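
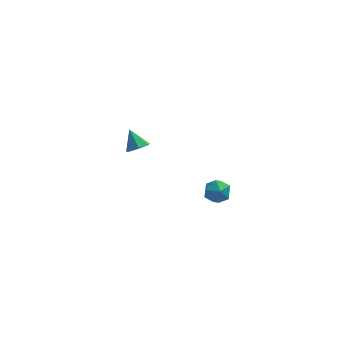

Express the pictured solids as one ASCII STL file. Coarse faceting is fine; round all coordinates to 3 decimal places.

solid 
facet normal 0.325 -0.598 -0.733
outer loop
vertex -2.438 3.39 -2.954
vertex -3.045 3.141 -3.02
vertex -2.778 3.661 -3.326
endloop
endfacet
facet normal 0.515 0.845 0.144
outer loop
vertex -2.438 3.39 -2.954
vertex -2.778 3.661 -3.326
vertex -3.435 3.859 -2.14
endloop
endfacet
facet normal 0.323 -0.598 -0.734
outer loop
vertex -2.778 3.661 -3.326
vertex -3.045 3.141 -3.02
vertex -3.32 3.541 -3.467
endloop
endfacet
facet normal -0.149 0.959 -0.243
outer loop
vertex -2.778 3.661 -3.326
vertex -3.32 3.541 -3.467
vertex -3.435 3.859 -2.14
endloop
endfacet
facet normal 0.325 -0.597 -0.734
outer loop
vertex -3.32 3.541 -3.467
vertex -3.045 3.141 -3.02
vertex -3.655 3.119 -3.272
endloop
endfacet
facet normal -0.810 0.550 -0.202
outer loop
vertex -3.32 3.541 -3.467
vertex -3.655 3.119 -3.272
vertex -3.435 3.859 -2.14
endloop
endfacet
facet normal 0.324 -0.599 -0.732
outer loop
vertex -3.655 3.119 -3.272
vertex -3.045 3.141 -3.02
vertex -3.531 2.714 -2.886
endloop
endfacet
facet normal -0.969 -0.072 0.236
outer loop
vertex -3.655 3.119 -3.272
vertex -3.531 2.714 -2.886
vertex -3.435 3.859 -2.14
endloop
endfacet
facet normal 0.324 -0.599 -0.732
outer loop
vertex -3.531 2.714 -2.886
vertex -3.045 3.141 -3.02
vertex -3.041 2.631 -2.601
endloop
endfacet
facet normal -0.506 -0.441 0.742
outer loop
vertex -3.531 2.714 -2.886
vertex -3.041 2.631 -2.601
vertex -3.435 3.859 -2.14
endloop
endfacet
facet normal 0.326 -0.599 -0.732
outer loop
vertex -3.041 2.631 -2.601
vertex -3.045 3.141 -3.02
vertex -2.555 2.932 -2.631
endloop
endfacet
facet normal 0.229 -0.277 0.933
outer loop
vertex -3.041 2.631 -2.601
vertex -2.555 2.932 -2.631
vertex -3.435 3.859 -2.14
endloop
endfacet
facet normal 0.325 -0.599 -0.732
outer loop
vertex -2.555 2.932 -2.631
vertex -3.045 3.141 -3.02
vertex -2.438 3.39 -2.954
endloop
endfacet
facet normal 0.684 0.296 0.667
outer loop
vertex -2.555 2.932 -2.631
vertex -2.438 3.39 -2.954
vertex -3.435 3.859 -2.14
endloop
endfacet
facet normal -0.984 0.165 0.069
outer loop
vertex -0.363 -3.742 -0.554
vertex -0.343 -3.924 0.17
vertex -0.239 -3.215 -0.039
endloop
endfacet
facet normal -0.691 0.582 -0.429
outer loop
vertex -0.363 -3.742 -0.554
vertex -0.239 -3.215 -0.039
vertex 0.154 -3.217 -0.674
endloop
endfacet
facet normal -0.376 0.161 -0.913
outer loop
vertex -0.363 -3.742 -0.554
vertex 0.154 -3.217 -0.674
vertex 0.293 -3.928 -0.857
endloop
endfacet
facet normal -0.475 -0.517 -0.712
outer loop
vertex -0.363 -3.742 -0.554
vertex 0.293 -3.928 -0.857
vertex -0.014 -4.364 -0.335
endloop
endfacet
facet normal -0.851 -0.515 -0.106
outer loop
vertex -0.363 -3.742 -0.554
vertex -0.014 -4.364 -0.335
vertex -0.343 -3.924 0.17
endloop
endfacet
facet normal -0.183 0.976 -0.116
outer loop
vertex 0.154 -3.217 -0.674
vertex -0.239 -3.215 -0.039
vertex 0.494 -3.076 -0.025
endloop
endfacet
facet normal -0.659 0.300 0.690
outer loop
vertex -0.239 -3.215 -0.039
vertex -0.343 -3.924 0.17
vertex 0.187 -3.512 0.497
endloop
endfacet
facet normal -0.444 -0.798 0.406
outer loop
vertex -0.343 -3.924 0.17
vertex -0.014 -4.364 -0.335
vertex 0.326 -4.223 0.314
endloop
endfacet
facet normal 0.163 -0.802 -0.574
outer loop
vertex -0.014 -4.364 -0.335
vertex 0.293 -3.928 -0.857
vertex 0.719 -4.225 -0.321
endloop
endfacet
facet normal 0.325 0.295 -0.899
outer loop
vertex 0.293 -3.928 -0.857
vertex 0.154 -3.217 -0.674
vertex 0.823 -3.516 -0.53
endloop
endfacet
facet normal 0.475 0.517 0.712
outer loop
vertex 0.843 -3.698 0.194
vertex 0.494 -3.076 -0.025
vertex 0.187 -3.512 0.497
endloop
endfacet
facet normal 0.376 -0.161 0.913
outer loop
vertex 0.843 -3.698 0.194
vertex 0.187 -3.512 0.497
vertex 0.326 -4.223 0.314
endloop
endfacet
facet normal 0.691 -0.582 0.429
outer loop
vertex 0.843 -3.698 0.194
vertex 0.326 -4.223 0.314
vertex 0.719 -4.225 -0.321
endloop
endfacet
facet normal 0.984 -0.165 -0.069
outer loop
vertex 0.843 -3.698 0.194
vertex 0.719 -4.225 -0.321
vertex 0.823 -3.516 -0.53
endloop
endfacet
facet normal 0.851 0.515 0.106
outer loop
vertex 0.843 -3.698 0.194
vertex 0.823 -3.516 -0.53
vertex 0.494 -3.076 -0.025
endloop
endfacet
facet normal -0.163 0.802 0.574
outer loop
vertex 0.187 -3.512 0.497
vertex 0.494 -3.076 -0.025
vertex -0.239 -3.215 -0.039
endloop
endfacet
facet normal -0.325 -0.295 0.899
outer loop
vertex 0.326 -4.223 0.314
vertex 0.187 -3.512 0.497
vertex -0.343 -3.924 0.17
endloop
endfacet
facet normal 0.183 -0.976 0.116
outer loop
vertex 0.719 -4.225 -0.321
vertex 0.326 -4.223 0.314
vertex -0.014 -4.364 -0.335
endloop
endfacet
facet normal 0.659 -0.300 -0.690
outer loop
vertex 0.823 -3.516 -0.53
vertex 0.719 -4.225 -0.321
vertex 0.293 -3.928 -0.857
endloop
endfacet
facet normal 0.444 0.798 -0.406
outer loop
vertex 0.494 -3.076 -0.025
vertex 0.823 -3.516 -0.53
vertex 0.154 -3.217 -0.674
endloop
endfacet

endsolid


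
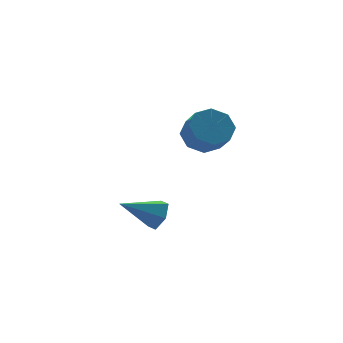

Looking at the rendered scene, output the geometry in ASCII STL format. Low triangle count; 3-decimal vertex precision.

solid 
facet normal 0.850 -0.216 -0.481
outer loop
vertex -0.557 -0.676 1.473
vertex -0.805 -0.471 0.943
vertex -0.497 -0.081 1.312
endloop
endfacet
facet normal 0.180 0.240 0.954
outer loop
vertex -0.557 -0.676 1.473
vertex -0.497 -0.081 1.312
vertex -1.995 -0.169 1.617
endloop
endfacet
facet normal 0.850 -0.216 -0.481
outer loop
vertex -0.497 -0.081 1.312
vertex -0.805 -0.471 0.943
vertex -0.745 0.124 0.782
endloop
endfacet
facet normal 0.017 0.935 0.354
outer loop
vertex -0.497 -0.081 1.312
vertex -0.745 0.124 0.782
vertex -1.995 -0.169 1.617
endloop
endfacet
facet normal 0.849 -0.216 -0.482
outer loop
vertex -0.745 0.124 0.782
vertex -0.805 -0.471 0.943
vertex -1.054 -0.267 0.413
endloop
endfacet
facet normal -0.467 0.773 -0.428
outer loop
vertex -0.745 0.124 0.782
vertex -1.054 -0.267 0.413
vertex -1.995 -0.169 1.617
endloop
endfacet
facet normal 0.849 -0.216 -0.482
outer loop
vertex -1.054 -0.267 0.413
vertex -0.805 -0.471 0.943
vertex -1.114 -0.862 0.574
endloop
endfacet
facet normal -0.788 -0.085 -0.609
outer loop
vertex -1.054 -0.267 0.413
vertex -1.114 -0.862 0.574
vertex -1.995 -0.169 1.617
endloop
endfacet
facet normal 0.849 -0.217 -0.481
outer loop
vertex -1.114 -0.862 0.574
vertex -0.805 -0.471 0.943
vertex -0.866 -1.067 1.104
endloop
endfacet
facet normal -0.625 -0.781 -0.009
outer loop
vertex -1.114 -0.862 0.574
vertex -0.866 -1.067 1.104
vertex -1.995 -0.169 1.617
endloop
endfacet
facet normal 0.849 -0.217 -0.481
outer loop
vertex -0.866 -1.067 1.104
vertex -0.805 -0.471 0.943
vertex -0.557 -0.676 1.473
endloop
endfacet
facet normal -0.141 -0.618 0.773
outer loop
vertex -0.866 -1.067 1.104
vertex -0.557 -0.676 1.473
vertex -1.995 -0.169 1.617
endloop
endfacet
facet normal 0.073 0.722 -0.688
outer loop
vertex 2.952 2.179 1.832
vertex 2.588 2.689 2.329
vertex 3.348 2.479 2.189
endloop
endfacet
facet normal 0.759 -0.488 -0.432
outer loop
vertex 2.952 2.179 1.832
vertex 3.348 2.479 2.189
vertex 2.875 1.42 2.554
endloop
endfacet
facet normal 0.759 -0.488 -0.431
outer loop
vertex 2.875 1.42 2.554
vertex 3.348 2.479 2.189
vertex 3.271 1.721 2.911
endloop
endfacet
facet normal -0.073 -0.721 0.689
outer loop
vertex 2.875 1.42 2.554
vertex 3.271 1.721 2.911
vertex 2.512 1.931 3.051
endloop
endfacet
facet normal 0.073 0.722 -0.688
outer loop
vertex 3.348 2.479 2.189
vertex 2.588 2.689 2.329
vertex 3.299 2.903 2.629
endloop
endfacet
facet normal 0.994 0.002 0.108
outer loop
vertex 3.348 2.479 2.189
vertex 3.299 2.903 2.629
vertex 3.271 1.721 2.911
endloop
endfacet
facet normal 0.994 0.002 0.108
outer loop
vertex 3.271 1.721 2.911
vertex 3.299 2.903 2.629
vertex 3.222 2.144 3.351
endloop
endfacet
facet normal -0.073 -0.723 0.687
outer loop
vertex 3.271 1.721 2.911
vertex 3.222 2.144 3.351
vertex 2.512 1.931 3.051
endloop
endfacet
facet normal 0.073 0.722 -0.688
outer loop
vertex 3.299 2.903 2.629
vertex 2.588 2.689 2.329
vertex 2.834 3.201 2.893
endloop
endfacet
facet normal 0.646 0.491 0.585
outer loop
vertex 3.299 2.903 2.629
vertex 2.834 3.201 2.893
vertex 3.222 2.144 3.351
endloop
endfacet
facet normal 0.647 0.490 0.584
outer loop
vertex 3.222 2.144 3.351
vertex 2.834 3.201 2.893
vertex 2.757 2.443 3.615
endloop
endfacet
facet normal -0.074 -0.722 0.688
outer loop
vertex 3.222 2.144 3.351
vertex 2.757 2.443 3.615
vertex 2.512 1.931 3.051
endloop
endfacet
facet normal 0.074 0.722 -0.688
outer loop
vertex 2.834 3.201 2.893
vertex 2.588 2.689 2.329
vertex 2.225 3.2 2.826
endloop
endfacet
facet normal -0.080 0.692 0.718
outer loop
vertex 2.834 3.201 2.893
vertex 2.225 3.2 2.826
vertex 2.757 2.443 3.615
endloop
endfacet
facet normal -0.081 0.691 0.718
outer loop
vertex 2.757 2.443 3.615
vertex 2.225 3.2 2.826
vertex 2.148 2.441 3.548
endloop
endfacet
facet normal -0.073 -0.722 0.688
outer loop
vertex 2.757 2.443 3.615
vertex 2.148 2.441 3.548
vertex 2.512 1.931 3.051
endloop
endfacet
facet normal 0.073 0.721 -0.689
outer loop
vertex 2.225 3.2 2.826
vertex 2.588 2.689 2.329
vertex 1.829 2.899 2.469
endloop
endfacet
facet normal -0.759 0.487 0.431
outer loop
vertex 2.225 3.2 2.826
vertex 1.829 2.899 2.469
vertex 2.148 2.441 3.548
endloop
endfacet
facet normal -0.759 0.488 0.431
outer loop
vertex 2.148 2.441 3.548
vertex 1.829 2.899 2.469
vertex 1.752 2.141 3.191
endloop
endfacet
facet normal -0.073 -0.722 0.688
outer loop
vertex 2.148 2.441 3.548
vertex 1.752 2.141 3.191
vertex 2.512 1.931 3.051
endloop
endfacet
facet normal 0.073 0.723 -0.687
outer loop
vertex 1.829 2.899 2.469
vertex 2.588 2.689 2.329
vertex 1.878 2.476 2.029
endloop
endfacet
facet normal -0.994 -0.002 -0.108
outer loop
vertex 1.829 2.899 2.469
vertex 1.878 2.476 2.029
vertex 1.752 2.141 3.191
endloop
endfacet
facet normal -0.994 -0.002 -0.108
outer loop
vertex 1.752 2.141 3.191
vertex 1.878 2.476 2.029
vertex 1.801 1.717 2.751
endloop
endfacet
facet normal -0.073 -0.722 0.688
outer loop
vertex 1.752 2.141 3.191
vertex 1.801 1.717 2.751
vertex 2.512 1.931 3.051
endloop
endfacet
facet normal 0.074 0.722 -0.688
outer loop
vertex 1.878 2.476 2.029
vertex 2.588 2.689 2.329
vertex 2.343 2.177 1.765
endloop
endfacet
facet normal -0.647 -0.490 -0.584
outer loop
vertex 1.878 2.476 2.029
vertex 2.343 2.177 1.765
vertex 1.801 1.717 2.751
endloop
endfacet
facet normal -0.646 -0.491 -0.584
outer loop
vertex 1.801 1.717 2.751
vertex 2.343 2.177 1.765
vertex 2.266 1.419 2.487
endloop
endfacet
facet normal -0.073 -0.722 0.688
outer loop
vertex 1.801 1.717 2.751
vertex 2.266 1.419 2.487
vertex 2.512 1.931 3.051
endloop
endfacet
facet normal 0.073 0.722 -0.688
outer loop
vertex 2.343 2.177 1.765
vertex 2.588 2.689 2.329
vertex 2.952 2.179 1.832
endloop
endfacet
facet normal 0.081 -0.692 -0.718
outer loop
vertex 2.343 2.177 1.765
vertex 2.952 2.179 1.832
vertex 2.266 1.419 2.487
endloop
endfacet
facet normal 0.080 -0.691 -0.718
outer loop
vertex 2.266 1.419 2.487
vertex 2.952 2.179 1.832
vertex 2.875 1.42 2.554
endloop
endfacet
facet normal -0.074 -0.722 0.688
outer loop
vertex 2.266 1.419 2.487
vertex 2.875 1.42 2.554
vertex 2.512 1.931 3.051
endloop
endfacet

endsolid


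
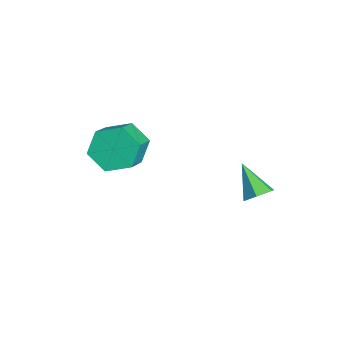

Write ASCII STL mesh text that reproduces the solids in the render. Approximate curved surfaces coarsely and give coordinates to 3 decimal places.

solid 
facet normal 0.706 0.254 -0.662
outer loop
vertex 4.218 4.015 0.445
vertex 3.977 3.64 0.044
vertex 3.794 4.211 0.068
endloop
endfacet
facet normal -0.192 0.766 0.614
outer loop
vertex 4.218 4.015 0.445
vertex 3.794 4.211 0.068
vertex 2.983 3.28 0.976
endloop
endfacet
facet normal 0.705 0.254 -0.662
outer loop
vertex 3.794 4.211 0.068
vertex 3.977 3.64 0.044
vertex 3.553 3.835 -0.333
endloop
endfacet
facet normal -0.793 0.603 -0.089
outer loop
vertex 3.794 4.211 0.068
vertex 3.553 3.835 -0.333
vertex 2.983 3.28 0.976
endloop
endfacet
facet normal 0.705 0.255 -0.661
outer loop
vertex 3.553 3.835 -0.333
vertex 3.977 3.64 0.044
vertex 3.736 3.265 -0.358
endloop
endfacet
facet normal -0.844 -0.250 -0.474
outer loop
vertex 3.553 3.835 -0.333
vertex 3.736 3.265 -0.358
vertex 2.983 3.28 0.976
endloop
endfacet
facet normal 0.706 0.255 -0.661
outer loop
vertex 3.736 3.265 -0.358
vertex 3.977 3.64 0.044
vertex 4.16 3.069 0.019
endloop
endfacet
facet normal -0.296 -0.942 -0.157
outer loop
vertex 3.736 3.265 -0.358
vertex 4.16 3.069 0.019
vertex 2.983 3.28 0.976
endloop
endfacet
facet normal 0.705 0.255 -0.662
outer loop
vertex 4.16 3.069 0.019
vertex 3.977 3.64 0.044
vertex 4.401 3.444 0.42
endloop
endfacet
facet normal 0.305 -0.780 0.547
outer loop
vertex 4.16 3.069 0.019
vertex 4.401 3.444 0.42
vertex 2.983 3.28 0.976
endloop
endfacet
facet normal 0.705 0.255 -0.662
outer loop
vertex 4.401 3.444 0.42
vertex 3.977 3.64 0.044
vertex 4.218 4.015 0.445
endloop
endfacet
facet normal 0.357 0.074 0.931
outer loop
vertex 4.401 3.444 0.42
vertex 4.218 4.015 0.445
vertex 2.983 3.28 0.976
endloop
endfacet
facet normal -0.756 0.371 -0.540
outer loop
vertex -0.279 -0.515 -1.33
vertex -0.67 -0.13 -0.518
vertex -0.034 0.391 -1.05
endloop
endfacet
facet normal 0.606 0.081 -0.791
outer loop
vertex -0.279 -0.515 -1.33
vertex -0.034 0.391 -1.05
vertex 0.861 -1.076 -0.514
endloop
endfacet
facet normal 0.606 0.080 -0.792
outer loop
vertex 0.861 -1.076 -0.514
vertex -0.034 0.391 -1.05
vertex 1.107 -0.169 -0.234
endloop
endfacet
facet normal 0.755 -0.372 0.540
outer loop
vertex 0.861 -1.076 -0.514
vertex 1.107 -0.169 -0.234
vertex 0.47 -0.69 0.298
endloop
endfacet
facet normal -0.756 0.371 -0.540
outer loop
vertex -0.034 0.391 -1.05
vertex -0.67 -0.13 -0.518
vertex -0.425 0.777 -0.238
endloop
endfacet
facet normal 0.520 0.841 -0.150
outer loop
vertex -0.034 0.391 -1.05
vertex -0.425 0.777 -0.238
vertex 1.107 -0.169 -0.234
endloop
endfacet
facet normal 0.520 0.841 -0.149
outer loop
vertex 1.107 -0.169 -0.234
vertex -0.425 0.777 -0.238
vertex 0.716 0.216 0.577
endloop
endfacet
facet normal 0.755 -0.371 0.540
outer loop
vertex 1.107 -0.169 -0.234
vertex 0.716 0.216 0.577
vertex 0.47 -0.69 0.298
endloop
endfacet
facet normal -0.756 0.371 -0.540
outer loop
vertex -0.425 0.777 -0.238
vertex -0.67 -0.13 -0.518
vertex -1.061 0.256 0.294
endloop
endfacet
facet normal -0.085 0.761 0.643
outer loop
vertex -0.425 0.777 -0.238
vertex -1.061 0.256 0.294
vertex 0.716 0.216 0.577
endloop
endfacet
facet normal -0.085 0.761 0.643
outer loop
vertex 0.716 0.216 0.577
vertex -1.061 0.256 0.294
vertex 0.079 -0.305 1.11
endloop
endfacet
facet normal 0.755 -0.371 0.540
outer loop
vertex 0.716 0.216 0.577
vertex 0.079 -0.305 1.11
vertex 0.47 -0.69 0.298
endloop
endfacet
facet normal -0.755 0.372 -0.540
outer loop
vertex -1.061 0.256 0.294
vertex -0.67 -0.13 -0.518
vertex -1.307 -0.651 0.014
endloop
endfacet
facet normal -0.606 -0.080 0.791
outer loop
vertex -1.061 0.256 0.294
vertex -1.307 -0.651 0.014
vertex 0.079 -0.305 1.11
endloop
endfacet
facet normal -0.606 -0.081 0.792
outer loop
vertex 0.079 -0.305 1.11
vertex -1.307 -0.651 0.014
vertex -0.166 -1.211 0.83
endloop
endfacet
facet normal 0.756 -0.371 0.540
outer loop
vertex 0.079 -0.305 1.11
vertex -0.166 -1.211 0.83
vertex 0.47 -0.69 0.298
endloop
endfacet
facet normal -0.755 0.371 -0.540
outer loop
vertex -1.307 -0.651 0.014
vertex -0.67 -0.13 -0.518
vertex -0.916 -1.036 -0.797
endloop
endfacet
facet normal -0.519 -0.841 0.149
outer loop
vertex -1.307 -0.651 0.014
vertex -0.916 -1.036 -0.797
vertex -0.166 -1.211 0.83
endloop
endfacet
facet normal -0.520 -0.841 0.149
outer loop
vertex -0.166 -1.211 0.83
vertex -0.916 -1.036 -0.797
vertex 0.225 -1.597 0.018
endloop
endfacet
facet normal 0.756 -0.371 0.540
outer loop
vertex -0.166 -1.211 0.83
vertex 0.225 -1.597 0.018
vertex 0.47 -0.69 0.298
endloop
endfacet
facet normal -0.755 0.371 -0.540
outer loop
vertex -0.916 -1.036 -0.797
vertex -0.67 -0.13 -0.518
vertex -0.279 -0.515 -1.33
endloop
endfacet
facet normal 0.085 -0.761 -0.643
outer loop
vertex -0.916 -1.036 -0.797
vertex -0.279 -0.515 -1.33
vertex 0.225 -1.597 0.018
endloop
endfacet
facet normal 0.086 -0.761 -0.643
outer loop
vertex 0.225 -1.597 0.018
vertex -0.279 -0.515 -1.33
vertex 0.861 -1.076 -0.514
endloop
endfacet
facet normal 0.756 -0.371 0.540
outer loop
vertex 0.225 -1.597 0.018
vertex 0.861 -1.076 -0.514
vertex 0.47 -0.69 0.298
endloop
endfacet

endsolid


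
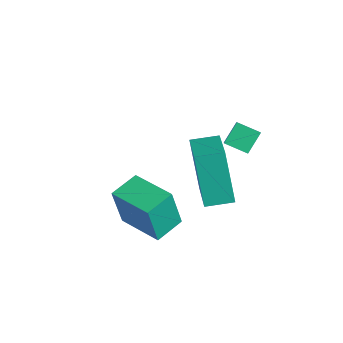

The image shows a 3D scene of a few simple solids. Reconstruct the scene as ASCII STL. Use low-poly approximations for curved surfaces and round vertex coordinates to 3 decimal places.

solid 
facet normal -0.885 0.318 -0.340
outer loop
vertex -5.158 0.652 1.052
vertex -4.858 1.628 1.183
vertex -4.386 0.679 -0.933
endloop
endfacet
facet normal -0.292 -0.948 -0.127
outer loop
vertex -2.642 0.052 -0.263
vertex -5.158 0.652 1.052
vertex -4.386 0.679 -0.933
endloop
endfacet
facet normal -0.885 0.319 -0.340
outer loop
vertex -4.386 0.679 -0.933
vertex -4.858 1.628 1.183
vertex -4.085 1.655 -0.802
endloop
endfacet
facet normal 0.363 0.013 -0.932
outer loop
vertex -4.085 1.655 -0.802
vertex -2.642 0.052 -0.263
vertex -4.386 0.679 -0.933
endloop
endfacet
facet normal -0.363 -0.014 0.932
outer loop
vertex -5.158 0.652 1.052
vertex -3.114 1.001 1.853
vertex -4.858 1.628 1.183
endloop
endfacet
facet normal -0.292 -0.948 -0.127
outer loop
vertex -3.415 0.025 1.722
vertex -5.158 0.652 1.052
vertex -2.642 0.052 -0.263
endloop
endfacet
facet normal -0.363 -0.013 0.932
outer loop
vertex -3.415 0.025 1.722
vertex -3.114 1.001 1.853
vertex -5.158 0.652 1.052
endloop
endfacet
facet normal 0.292 0.948 0.127
outer loop
vertex -4.858 1.628 1.183
vertex -3.114 1.001 1.853
vertex -4.085 1.655 -0.802
endloop
endfacet
facet normal 0.363 0.013 -0.932
outer loop
vertex -2.342 1.028 -0.132
vertex -2.642 0.052 -0.263
vertex -4.085 1.655 -0.802
endloop
endfacet
facet normal 0.292 0.948 0.127
outer loop
vertex -4.085 1.655 -0.802
vertex -3.114 1.001 1.853
vertex -2.342 1.028 -0.132
endloop
endfacet
facet normal 0.885 -0.318 0.340
outer loop
vertex -2.342 1.028 -0.132
vertex -3.415 0.025 1.722
vertex -2.642 0.052 -0.263
endloop
endfacet
facet normal 0.885 -0.319 0.340
outer loop
vertex -3.114 1.001 1.853
vertex -3.415 0.025 1.722
vertex -2.342 1.028 -0.132
endloop
endfacet
facet normal -0.933 -0.359 -0.037
outer loop
vertex -2.608 -3.21 1.649
vertex -3.001 -2.214 1.904
vertex -2.689 -2.834 0.055
endloop
endfacet
facet normal 0.357 -0.905 -0.232
outer loop
vertex -1.159 -2.246 0.116
vertex -2.608 -3.21 1.649
vertex -2.689 -2.834 0.055
endloop
endfacet
facet normal -0.933 -0.359 -0.037
outer loop
vertex -2.689 -2.834 0.055
vertex -3.001 -2.214 1.904
vertex -3.082 -1.838 0.31
endloop
endfacet
facet normal -0.049 0.229 -0.972
outer loop
vertex -3.082 -1.838 0.31
vertex -1.159 -2.246 0.116
vertex -2.689 -2.834 0.055
endloop
endfacet
facet normal 0.049 -0.229 0.972
outer loop
vertex -2.608 -3.21 1.649
vertex -1.471 -1.626 1.965
vertex -3.001 -2.214 1.904
endloop
endfacet
facet normal 0.357 -0.905 -0.232
outer loop
vertex -1.078 -2.622 1.71
vertex -2.608 -3.21 1.649
vertex -1.159 -2.246 0.116
endloop
endfacet
facet normal 0.049 -0.229 0.972
outer loop
vertex -1.078 -2.622 1.71
vertex -1.471 -1.626 1.965
vertex -2.608 -3.21 1.649
endloop
endfacet
facet normal -0.357 0.905 0.232
outer loop
vertex -3.001 -2.214 1.904
vertex -1.471 -1.626 1.965
vertex -3.082 -1.838 0.31
endloop
endfacet
facet normal -0.049 0.229 -0.972
outer loop
vertex -1.552 -1.25 0.371
vertex -1.159 -2.246 0.116
vertex -3.082 -1.838 0.31
endloop
endfacet
facet normal -0.357 0.905 0.232
outer loop
vertex -3.082 -1.838 0.31
vertex -1.471 -1.626 1.965
vertex -1.552 -1.25 0.371
endloop
endfacet
facet normal 0.933 0.359 0.037
outer loop
vertex -1.552 -1.25 0.371
vertex -1.078 -2.622 1.71
vertex -1.159 -2.246 0.116
endloop
endfacet
facet normal 0.933 0.359 0.037
outer loop
vertex -1.471 -1.626 1.965
vertex -1.078 -2.622 1.71
vertex -1.552 -1.25 0.371
endloop
endfacet
facet normal -0.636 -0.687 0.350
outer loop
vertex -1.482 0.166 3.867
vertex -1.764 0.742 4.485
vertex -2.151 0.481 3.27
endloop
endfacet
facet normal 0.315 -0.647 -0.694
outer loop
vertex -1.616 1.058 2.975
vertex -1.482 0.166 3.867
vertex -2.151 0.481 3.27
endloop
endfacet
facet normal -0.636 -0.687 0.350
outer loop
vertex -2.151 0.481 3.27
vertex -1.764 0.742 4.485
vertex -2.432 1.056 3.888
endloop
endfacet
facet normal -0.704 0.331 -0.628
outer loop
vertex -2.432 1.056 3.888
vertex -1.616 1.058 2.975
vertex -2.151 0.481 3.27
endloop
endfacet
facet normal 0.703 -0.331 0.629
outer loop
vertex -1.482 0.166 3.867
vertex -1.229 1.319 4.19
vertex -1.764 0.742 4.485
endloop
endfacet
facet normal 0.316 -0.647 -0.694
outer loop
vertex -0.948 0.744 3.572
vertex -1.482 0.166 3.867
vertex -1.616 1.058 2.975
endloop
endfacet
facet normal 0.705 -0.331 0.628
outer loop
vertex -0.948 0.744 3.572
vertex -1.229 1.319 4.19
vertex -1.482 0.166 3.867
endloop
endfacet
facet normal -0.316 0.647 0.694
outer loop
vertex -1.764 0.742 4.485
vertex -1.229 1.319 4.19
vertex -2.432 1.056 3.888
endloop
endfacet
facet normal -0.704 0.330 -0.629
outer loop
vertex -1.898 1.634 3.593
vertex -1.616 1.058 2.975
vertex -2.432 1.056 3.888
endloop
endfacet
facet normal -0.316 0.646 0.695
outer loop
vertex -2.432 1.056 3.888
vertex -1.229 1.319 4.19
vertex -1.898 1.634 3.593
endloop
endfacet
facet normal 0.636 0.687 -0.350
outer loop
vertex -1.898 1.634 3.593
vertex -0.948 0.744 3.572
vertex -1.616 1.058 2.975
endloop
endfacet
facet normal 0.636 0.687 -0.350
outer loop
vertex -1.229 1.319 4.19
vertex -0.948 0.744 3.572
vertex -1.898 1.634 3.593
endloop
endfacet

endsolid


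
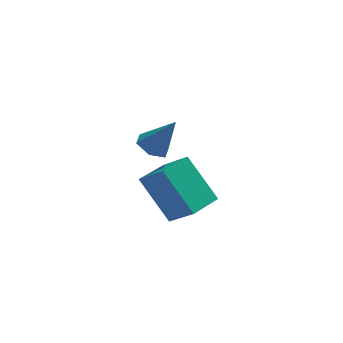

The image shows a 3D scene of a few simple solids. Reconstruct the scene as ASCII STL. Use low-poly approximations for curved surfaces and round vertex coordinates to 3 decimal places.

solid 
facet normal -0.521 0.098 -0.848
outer loop
vertex 2.132 2.042 -0.809
vertex 1.621 1.81 -0.522
vertex 1.73 2.431 -0.517
endloop
endfacet
facet normal 0.718 0.694 0.064
outer loop
vertex 2.132 2.042 -0.809
vertex 1.73 2.431 -0.517
vertex 2.359 1.67 0.682
endloop
endfacet
facet normal -0.520 0.098 -0.849
outer loop
vertex 1.73 2.431 -0.517
vertex 1.621 1.81 -0.522
vertex 1.219 2.199 -0.231
endloop
endfacet
facet normal -0.063 0.827 0.558
outer loop
vertex 1.73 2.431 -0.517
vertex 1.219 2.199 -0.231
vertex 2.359 1.67 0.682
endloop
endfacet
facet normal -0.520 0.098 -0.849
outer loop
vertex 1.219 2.199 -0.231
vertex 1.621 1.81 -0.522
vertex 1.11 1.578 -0.236
endloop
endfacet
facet normal -0.594 0.098 0.798
outer loop
vertex 1.219 2.199 -0.231
vertex 1.11 1.578 -0.236
vertex 2.359 1.67 0.682
endloop
endfacet
facet normal -0.520 0.099 -0.848
outer loop
vertex 1.11 1.578 -0.236
vertex 1.621 1.81 -0.522
vertex 1.511 1.19 -0.527
endloop
endfacet
facet normal -0.344 -0.765 0.545
outer loop
vertex 1.11 1.578 -0.236
vertex 1.511 1.19 -0.527
vertex 2.359 1.67 0.682
endloop
endfacet
facet normal -0.521 0.099 -0.848
outer loop
vertex 1.511 1.19 -0.527
vertex 1.621 1.81 -0.522
vertex 2.022 1.422 -0.814
endloop
endfacet
facet normal 0.436 -0.898 0.051
outer loop
vertex 1.511 1.19 -0.527
vertex 2.022 1.422 -0.814
vertex 2.359 1.67 0.682
endloop
endfacet
facet normal -0.521 0.099 -0.848
outer loop
vertex 2.022 1.422 -0.814
vertex 1.621 1.81 -0.522
vertex 2.132 2.042 -0.809
endloop
endfacet
facet normal 0.967 -0.170 -0.190
outer loop
vertex 2.022 1.422 -0.814
vertex 2.132 2.042 -0.809
vertex 2.359 1.67 0.682
endloop
endfacet
facet normal -0.495 0.399 0.772
outer loop
vertex 1.907 -2.003 0.879
vertex 2.664 -1.084 0.889
vertex 1.196 -1.409 0.116
endloop
endfacet
facet normal -0.636 -0.772 -0.008
outer loop
vertex 2.096 -2.136 -1.289
vertex 1.907 -2.003 0.879
vertex 1.196 -1.409 0.116
endloop
endfacet
facet normal -0.495 0.400 0.772
outer loop
vertex 1.196 -1.409 0.116
vertex 2.664 -1.084 0.889
vertex 1.953 -0.491 0.126
endloop
endfacet
facet normal -0.592 0.495 -0.636
outer loop
vertex 1.953 -0.491 0.126
vertex 2.096 -2.136 -1.289
vertex 1.196 -1.409 0.116
endloop
endfacet
facet normal 0.592 -0.495 0.636
outer loop
vertex 1.907 -2.003 0.879
vertex 3.564 -1.811 -0.516
vertex 2.664 -1.084 0.889
endloop
endfacet
facet normal -0.635 -0.772 -0.008
outer loop
vertex 2.807 -2.729 -0.526
vertex 1.907 -2.003 0.879
vertex 2.096 -2.136 -1.289
endloop
endfacet
facet normal 0.592 -0.495 0.635
outer loop
vertex 2.807 -2.729 -0.526
vertex 3.564 -1.811 -0.516
vertex 1.907 -2.003 0.879
endloop
endfacet
facet normal 0.636 0.772 0.008
outer loop
vertex 2.664 -1.084 0.889
vertex 3.564 -1.811 -0.516
vertex 1.953 -0.491 0.126
endloop
endfacet
facet normal -0.593 0.495 -0.635
outer loop
vertex 2.853 -1.217 -1.279
vertex 2.096 -2.136 -1.289
vertex 1.953 -0.491 0.126
endloop
endfacet
facet normal 0.636 0.772 0.008
outer loop
vertex 1.953 -0.491 0.126
vertex 3.564 -1.811 -0.516
vertex 2.853 -1.217 -1.279
endloop
endfacet
facet normal 0.495 -0.399 -0.772
outer loop
vertex 2.853 -1.217 -1.279
vertex 2.807 -2.729 -0.526
vertex 2.096 -2.136 -1.289
endloop
endfacet
facet normal 0.495 -0.399 -0.772
outer loop
vertex 3.564 -1.811 -0.516
vertex 2.807 -2.729 -0.526
vertex 2.853 -1.217 -1.279
endloop
endfacet

endsolid


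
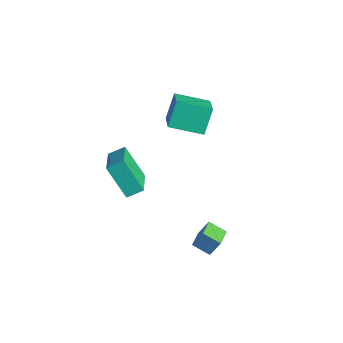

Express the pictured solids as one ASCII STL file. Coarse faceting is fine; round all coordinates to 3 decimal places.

solid 
facet normal -0.541 -0.796 0.270
outer loop
vertex -0.975 2.925 4.88
vertex -2.046 3.434 4.234
vertex -0.604 2.296 3.769
endloop
endfacet
facet normal 0.793 -0.377 0.478
outer loop
vertex 0.246 3.546 3.346
vertex -0.975 2.925 4.88
vertex -0.604 2.296 3.769
endloop
endfacet
facet normal -0.542 -0.796 0.270
outer loop
vertex -0.604 2.296 3.769
vertex -2.046 3.434 4.234
vertex -1.674 2.805 3.123
endloop
endfacet
facet normal 0.280 -0.473 -0.836
outer loop
vertex -1.674 2.805 3.123
vertex 0.246 3.546 3.346
vertex -0.604 2.296 3.769
endloop
endfacet
facet normal -0.279 0.473 0.836
outer loop
vertex -0.975 2.925 4.88
vertex -1.196 4.684 3.811
vertex -2.046 3.434 4.234
endloop
endfacet
facet normal 0.793 -0.377 0.479
outer loop
vertex -0.126 4.175 4.457
vertex -0.975 2.925 4.88
vertex 0.246 3.546 3.346
endloop
endfacet
facet normal -0.280 0.473 0.836
outer loop
vertex -0.126 4.175 4.457
vertex -1.196 4.684 3.811
vertex -0.975 2.925 4.88
endloop
endfacet
facet normal -0.793 0.377 -0.479
outer loop
vertex -2.046 3.434 4.234
vertex -1.196 4.684 3.811
vertex -1.674 2.805 3.123
endloop
endfacet
facet normal 0.279 -0.473 -0.836
outer loop
vertex -0.825 4.055 2.7
vertex 0.246 3.546 3.346
vertex -1.674 2.805 3.123
endloop
endfacet
facet normal -0.793 0.377 -0.478
outer loop
vertex -1.674 2.805 3.123
vertex -1.196 4.684 3.811
vertex -0.825 4.055 2.7
endloop
endfacet
facet normal 0.541 0.796 -0.270
outer loop
vertex -0.825 4.055 2.7
vertex -0.126 4.175 4.457
vertex 0.246 3.546 3.346
endloop
endfacet
facet normal 0.542 0.796 -0.270
outer loop
vertex -1.196 4.684 3.811
vertex -0.126 4.175 4.457
vertex -0.825 4.055 2.7
endloop
endfacet
facet normal -0.538 -0.237 0.809
outer loop
vertex -1.722 0.774 1.076
vertex -3.061 1.568 0.418
vertex -1.961 0.068 0.71
endloop
endfacet
facet normal 0.792 -0.470 0.389
outer loop
vertex -0.999 0.492 -0.738
vertex -1.722 0.774 1.076
vertex -1.961 0.068 0.71
endloop
endfacet
facet normal -0.537 -0.237 0.809
outer loop
vertex -1.961 0.068 0.71
vertex -3.061 1.568 0.418
vertex -3.3 0.862 0.053
endloop
endfacet
facet normal -0.288 -0.850 -0.440
outer loop
vertex -3.3 0.862 0.053
vertex -0.999 0.492 -0.738
vertex -1.961 0.068 0.71
endloop
endfacet
facet normal 0.288 0.850 0.440
outer loop
vertex -1.722 0.774 1.076
vertex -2.099 1.992 -1.03
vertex -3.061 1.568 0.418
endloop
endfacet
facet normal 0.793 -0.469 0.389
outer loop
vertex -0.76 1.198 -0.373
vertex -1.722 0.774 1.076
vertex -0.999 0.492 -0.738
endloop
endfacet
facet normal 0.288 0.850 0.440
outer loop
vertex -0.76 1.198 -0.373
vertex -2.099 1.992 -1.03
vertex -1.722 0.774 1.076
endloop
endfacet
facet normal -0.793 0.469 -0.389
outer loop
vertex -3.061 1.568 0.418
vertex -2.099 1.992 -1.03
vertex -3.3 0.862 0.053
endloop
endfacet
facet normal -0.288 -0.850 -0.440
outer loop
vertex -2.338 1.286 -1.396
vertex -0.999 0.492 -0.738
vertex -3.3 0.862 0.053
endloop
endfacet
facet normal -0.793 0.470 -0.389
outer loop
vertex -3.3 0.862 0.053
vertex -2.099 1.992 -1.03
vertex -2.338 1.286 -1.396
endloop
endfacet
facet normal 0.538 0.236 -0.809
outer loop
vertex -2.338 1.286 -1.396
vertex -0.76 1.198 -0.373
vertex -0.999 0.492 -0.738
endloop
endfacet
facet normal 0.538 0.237 -0.809
outer loop
vertex -2.099 1.992 -1.03
vertex -0.76 1.198 -0.373
vertex -2.338 1.286 -1.396
endloop
endfacet
facet normal -0.669 0.727 -0.157
outer loop
vertex 1.947 2.803 -0.917
vertex 2.57 3.293 -1.302
vertex 1.729 2.421 -1.759
endloop
endfacet
facet normal -0.708 -0.556 0.436
outer loop
vertex 2.33 1.767 -1.618
vertex 1.947 2.803 -0.917
vertex 1.729 2.421 -1.759
endloop
endfacet
facet normal -0.669 0.727 -0.156
outer loop
vertex 1.729 2.421 -1.759
vertex 2.57 3.293 -1.302
vertex 2.351 2.911 -2.143
endloop
endfacet
facet normal -0.230 -0.402 -0.886
outer loop
vertex 2.351 2.911 -2.143
vertex 2.33 1.767 -1.618
vertex 1.729 2.421 -1.759
endloop
endfacet
facet normal 0.231 0.403 0.886
outer loop
vertex 1.947 2.803 -0.917
vertex 3.171 2.639 -1.161
vertex 2.57 3.293 -1.302
endloop
endfacet
facet normal -0.706 -0.557 0.437
outer loop
vertex 2.549 2.149 -0.777
vertex 1.947 2.803 -0.917
vertex 2.33 1.767 -1.618
endloop
endfacet
facet normal 0.231 0.402 0.886
outer loop
vertex 2.549 2.149 -0.777
vertex 3.171 2.639 -1.161
vertex 1.947 2.803 -0.917
endloop
endfacet
facet normal 0.707 0.556 -0.437
outer loop
vertex 2.57 3.293 -1.302
vertex 3.171 2.639 -1.161
vertex 2.351 2.911 -2.143
endloop
endfacet
facet normal -0.231 -0.402 -0.886
outer loop
vertex 2.953 2.257 -2.003
vertex 2.33 1.767 -1.618
vertex 2.351 2.911 -2.143
endloop
endfacet
facet normal 0.707 0.557 -0.436
outer loop
vertex 2.351 2.911 -2.143
vertex 3.171 2.639 -1.161
vertex 2.953 2.257 -2.003
endloop
endfacet
facet normal 0.668 -0.727 0.156
outer loop
vertex 2.953 2.257 -2.003
vertex 2.549 2.149 -0.777
vertex 2.33 1.767 -1.618
endloop
endfacet
facet normal 0.669 -0.727 0.156
outer loop
vertex 3.171 2.639 -1.161
vertex 2.549 2.149 -0.777
vertex 2.953 2.257 -2.003
endloop
endfacet

endsolid


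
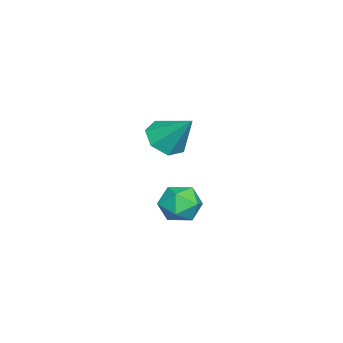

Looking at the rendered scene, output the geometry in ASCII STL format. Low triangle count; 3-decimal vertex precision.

solid 
facet normal -0.802 0.517 0.299
outer loop
vertex -0.09 1.713 -2.276
vertex -0.596 0.787 -2.034
vertex 0.005 1.287 -1.285
endloop
endfacet
facet normal -0.205 0.892 0.403
outer loop
vertex -0.09 1.713 -2.276
vertex 0.005 1.287 -1.285
vertex 0.872 1.709 -1.779
endloop
endfacet
facet normal 0.121 0.966 -0.227
outer loop
vertex -0.09 1.713 -2.276
vertex 0.872 1.709 -1.779
vertex 0.806 1.47 -2.833
endloop
endfacet
facet normal -0.275 0.637 -0.720
outer loop
vertex -0.09 1.713 -2.276
vertex 0.806 1.47 -2.833
vertex -0.101 0.899 -2.991
endloop
endfacet
facet normal -0.846 0.359 -0.395
outer loop
vertex -0.09 1.713 -2.276
vertex -0.101 0.899 -2.991
vertex -0.596 0.787 -2.034
endloop
endfacet
facet normal 0.223 0.513 0.829
outer loop
vertex 0.872 1.709 -1.779
vertex 0.005 1.287 -1.285
vertex 0.961 0.781 -1.229
endloop
endfacet
facet normal -0.744 -0.096 0.661
outer loop
vertex 0.005 1.287 -1.285
vertex -0.596 0.787 -2.034
vertex 0.054 0.21 -1.387
endloop
endfacet
facet normal -0.814 -0.352 -0.462
outer loop
vertex -0.596 0.787 -2.034
vertex -0.101 0.899 -2.991
vertex -0.012 -0.029 -2.441
endloop
endfacet
facet normal 0.110 0.099 -0.989
outer loop
vertex -0.101 0.899 -2.991
vertex 0.806 1.47 -2.833
vertex 0.855 0.393 -2.935
endloop
endfacet
facet normal 0.751 0.632 -0.190
outer loop
vertex 0.806 1.47 -2.833
vertex 0.872 1.709 -1.779
vertex 1.456 0.893 -2.186
endloop
endfacet
facet normal 0.275 -0.637 0.720
outer loop
vertex 0.95 -0.033 -1.944
vertex 0.961 0.781 -1.229
vertex 0.054 0.21 -1.387
endloop
endfacet
facet normal -0.121 -0.966 0.227
outer loop
vertex 0.95 -0.033 -1.944
vertex 0.054 0.21 -1.387
vertex -0.012 -0.029 -2.441
endloop
endfacet
facet normal 0.205 -0.892 -0.403
outer loop
vertex 0.95 -0.033 -1.944
vertex -0.012 -0.029 -2.441
vertex 0.855 0.393 -2.935
endloop
endfacet
facet normal 0.802 -0.517 -0.299
outer loop
vertex 0.95 -0.033 -1.944
vertex 0.855 0.393 -2.935
vertex 1.456 0.893 -2.186
endloop
endfacet
facet normal 0.846 -0.359 0.395
outer loop
vertex 0.95 -0.033 -1.944
vertex 1.456 0.893 -2.186
vertex 0.961 0.781 -1.229
endloop
endfacet
facet normal -0.110 -0.099 0.989
outer loop
vertex 0.054 0.21 -1.387
vertex 0.961 0.781 -1.229
vertex 0.005 1.287 -1.285
endloop
endfacet
facet normal -0.751 -0.632 0.190
outer loop
vertex -0.012 -0.029 -2.441
vertex 0.054 0.21 -1.387
vertex -0.596 0.787 -2.034
endloop
endfacet
facet normal -0.223 -0.513 -0.829
outer loop
vertex 0.855 0.393 -2.935
vertex -0.012 -0.029 -2.441
vertex -0.101 0.899 -2.991
endloop
endfacet
facet normal 0.744 0.096 -0.661
outer loop
vertex 1.456 0.893 -2.186
vertex 0.855 0.393 -2.935
vertex 0.806 1.47 -2.833
endloop
endfacet
facet normal 0.814 0.352 0.462
outer loop
vertex 0.961 0.781 -1.229
vertex 1.456 0.893 -2.186
vertex 0.872 1.709 -1.779
endloop
endfacet
facet normal -0.278 -0.632 -0.723
outer loop
vertex 2.746 0.912 2.035
vertex 1.937 0.62 2.602
vertex 1.996 1.383 1.912
endloop
endfacet
facet normal 0.542 0.784 -0.303
outer loop
vertex 2.746 0.912 2.035
vertex 1.996 1.383 1.912
vertex 2.483 1.86 4.018
endloop
endfacet
facet normal -0.279 -0.632 -0.723
outer loop
vertex 1.996 1.383 1.912
vertex 1.937 0.62 2.602
vertex 1.202 1.28 2.308
endloop
endfacet
facet normal -0.210 0.963 -0.170
outer loop
vertex 1.996 1.383 1.912
vertex 1.202 1.28 2.308
vertex 2.483 1.86 4.018
endloop
endfacet
facet normal -0.279 -0.632 -0.723
outer loop
vertex 1.202 1.28 2.308
vertex 1.937 0.62 2.602
vertex 0.961 0.68 2.926
endloop
endfacet
facet normal -0.714 0.621 0.324
outer loop
vertex 1.202 1.28 2.308
vertex 0.961 0.68 2.926
vertex 2.483 1.86 4.018
endloop
endfacet
facet normal -0.279 -0.632 -0.723
outer loop
vertex 0.961 0.68 2.926
vertex 1.937 0.62 2.602
vertex 1.455 0.035 3.299
endloop
endfacet
facet normal -0.590 0.015 0.807
outer loop
vertex 0.961 0.68 2.926
vertex 1.455 0.035 3.299
vertex 2.483 1.86 4.018
endloop
endfacet
facet normal -0.279 -0.632 -0.723
outer loop
vertex 1.455 0.035 3.299
vertex 1.937 0.62 2.602
vertex 2.312 -0.169 3.147
endloop
endfacet
facet normal 0.067 -0.398 0.915
outer loop
vertex 1.455 0.035 3.299
vertex 2.312 -0.169 3.147
vertex 2.483 1.86 4.018
endloop
endfacet
facet normal -0.279 -0.632 -0.723
outer loop
vertex 2.312 -0.169 3.147
vertex 1.937 0.62 2.602
vertex 2.886 0.221 2.584
endloop
endfacet
facet normal 0.765 -0.308 0.566
outer loop
vertex 2.312 -0.169 3.147
vertex 2.886 0.221 2.584
vertex 2.483 1.86 4.018
endloop
endfacet
facet normal -0.279 -0.631 -0.723
outer loop
vertex 2.886 0.221 2.584
vertex 1.937 0.62 2.602
vertex 2.746 0.912 2.035
endloop
endfacet
facet normal 0.976 0.218 0.025
outer loop
vertex 2.886 0.221 2.584
vertex 2.746 0.912 2.035
vertex 2.483 1.86 4.018
endloop
endfacet

endsolid


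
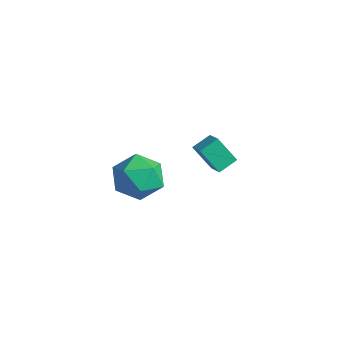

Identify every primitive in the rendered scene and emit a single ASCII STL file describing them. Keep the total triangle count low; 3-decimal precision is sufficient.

solid 
facet normal -0.869 0.238 -0.434
outer loop
vertex 0.723 0.795 1.552
vertex 0.767 1.723 1.974
vertex 1.458 1.303 0.359
endloop
endfacet
facet normal -0.043 -0.909 -0.414
outer loop
vertex 2.353 1.057 0.806
vertex 0.723 0.795 1.552
vertex 1.458 1.303 0.359
endloop
endfacet
facet normal -0.869 0.239 -0.434
outer loop
vertex 1.458 1.303 0.359
vertex 0.767 1.723 1.974
vertex 1.502 2.23 0.781
endloop
endfacet
facet normal 0.493 0.341 -0.800
outer loop
vertex 1.502 2.23 0.781
vertex 2.353 1.057 0.806
vertex 1.458 1.303 0.359
endloop
endfacet
facet normal -0.493 -0.341 0.800
outer loop
vertex 0.723 0.795 1.552
vertex 1.662 1.477 2.421
vertex 0.767 1.723 1.974
endloop
endfacet
facet normal -0.043 -0.910 -0.413
outer loop
vertex 1.618 0.55 1.999
vertex 0.723 0.795 1.552
vertex 2.353 1.057 0.806
endloop
endfacet
facet normal -0.493 -0.341 0.800
outer loop
vertex 1.618 0.55 1.999
vertex 1.662 1.477 2.421
vertex 0.723 0.795 1.552
endloop
endfacet
facet normal 0.044 0.910 0.413
outer loop
vertex 0.767 1.723 1.974
vertex 1.662 1.477 2.421
vertex 1.502 2.23 0.781
endloop
endfacet
facet normal 0.493 0.341 -0.801
outer loop
vertex 2.397 1.985 1.228
vertex 2.353 1.057 0.806
vertex 1.502 2.23 0.781
endloop
endfacet
facet normal 0.042 0.910 0.413
outer loop
vertex 1.502 2.23 0.781
vertex 1.662 1.477 2.421
vertex 2.397 1.985 1.228
endloop
endfacet
facet normal 0.869 -0.239 0.434
outer loop
vertex 2.397 1.985 1.228
vertex 1.618 0.55 1.999
vertex 2.353 1.057 0.806
endloop
endfacet
facet normal 0.869 -0.239 0.434
outer loop
vertex 1.662 1.477 2.421
vertex 1.618 0.55 1.999
vertex 2.397 1.985 1.228
endloop
endfacet
facet normal -0.892 0.079 0.445
outer loop
vertex 2.091 -3.178 3.335
vertex 2.151 -4.361 3.666
vertex 2.6 -3.49 4.41
endloop
endfacet
facet normal -0.543 0.702 0.461
outer loop
vertex 2.091 -3.178 3.335
vertex 2.6 -3.49 4.41
vertex 3.123 -2.625 3.71
endloop
endfacet
facet normal -0.401 0.891 -0.212
outer loop
vertex 2.091 -3.178 3.335
vertex 3.123 -2.625 3.71
vertex 2.999 -2.961 2.533
endloop
endfacet
facet normal -0.661 0.386 -0.644
outer loop
vertex 2.091 -3.178 3.335
vertex 2.999 -2.961 2.533
vertex 2.398 -4.034 2.506
endloop
endfacet
facet normal -0.964 -0.115 -0.238
outer loop
vertex 2.091 -3.178 3.335
vertex 2.398 -4.034 2.506
vertex 2.151 -4.361 3.666
endloop
endfacet
facet normal 0.077 0.599 0.797
outer loop
vertex 3.123 -2.625 3.71
vertex 2.6 -3.49 4.41
vertex 3.822 -3.466 4.274
endloop
endfacet
facet normal -0.487 -0.408 0.772
outer loop
vertex 2.6 -3.49 4.41
vertex 2.151 -4.361 3.666
vertex 3.221 -4.539 4.247
endloop
endfacet
facet normal -0.603 -0.725 -0.333
outer loop
vertex 2.151 -4.361 3.666
vertex 2.398 -4.034 2.506
vertex 3.097 -4.875 3.07
endloop
endfacet
facet normal -0.112 0.088 -0.990
outer loop
vertex 2.398 -4.034 2.506
vertex 2.999 -2.961 2.533
vertex 3.62 -4.01 2.37
endloop
endfacet
facet normal 0.309 0.906 -0.291
outer loop
vertex 2.999 -2.961 2.533
vertex 3.123 -2.625 3.71
vertex 4.069 -3.139 3.114
endloop
endfacet
facet normal 0.661 -0.386 0.644
outer loop
vertex 4.129 -4.322 3.445
vertex 3.822 -3.466 4.274
vertex 3.221 -4.539 4.247
endloop
endfacet
facet normal 0.401 -0.891 0.212
outer loop
vertex 4.129 -4.322 3.445
vertex 3.221 -4.539 4.247
vertex 3.097 -4.875 3.07
endloop
endfacet
facet normal 0.543 -0.702 -0.461
outer loop
vertex 4.129 -4.322 3.445
vertex 3.097 -4.875 3.07
vertex 3.62 -4.01 2.37
endloop
endfacet
facet normal 0.892 -0.079 -0.445
outer loop
vertex 4.129 -4.322 3.445
vertex 3.62 -4.01 2.37
vertex 4.069 -3.139 3.114
endloop
endfacet
facet normal 0.964 0.115 0.238
outer loop
vertex 4.129 -4.322 3.445
vertex 4.069 -3.139 3.114
vertex 3.822 -3.466 4.274
endloop
endfacet
facet normal 0.112 -0.088 0.990
outer loop
vertex 3.221 -4.539 4.247
vertex 3.822 -3.466 4.274
vertex 2.6 -3.49 4.41
endloop
endfacet
facet normal -0.309 -0.906 0.291
outer loop
vertex 3.097 -4.875 3.07
vertex 3.221 -4.539 4.247
vertex 2.151 -4.361 3.666
endloop
endfacet
facet normal -0.077 -0.599 -0.797
outer loop
vertex 3.62 -4.01 2.37
vertex 3.097 -4.875 3.07
vertex 2.398 -4.034 2.506
endloop
endfacet
facet normal 0.487 0.408 -0.772
outer loop
vertex 4.069 -3.139 3.114
vertex 3.62 -4.01 2.37
vertex 2.999 -2.961 2.533
endloop
endfacet
facet normal 0.603 0.725 0.333
outer loop
vertex 3.822 -3.466 4.274
vertex 4.069 -3.139 3.114
vertex 3.123 -2.625 3.71
endloop
endfacet

endsolid


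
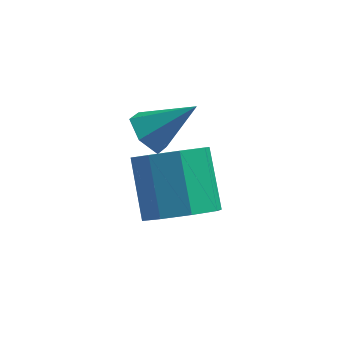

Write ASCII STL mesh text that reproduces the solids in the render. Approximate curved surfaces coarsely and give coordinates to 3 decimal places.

solid 
facet normal -0.751 -0.173 -0.637
outer loop
vertex -1.236 3.764 -1.944
vertex -1.661 3.713 -1.429
vertex -1.554 4.308 -1.717
endloop
endfacet
facet normal 0.703 0.582 -0.409
outer loop
vertex -1.236 3.764 -1.944
vertex -1.554 4.308 -1.717
vertex -0.559 3.967 -0.491
endloop
endfacet
facet normal -0.750 -0.174 -0.638
outer loop
vertex -1.554 4.308 -1.717
vertex -1.661 3.713 -1.429
vertex -1.98 4.257 -1.202
endloop
endfacet
facet normal 0.107 0.977 0.185
outer loop
vertex -1.554 4.308 -1.717
vertex -1.98 4.257 -1.202
vertex -0.559 3.967 -0.491
endloop
endfacet
facet normal -0.750 -0.174 -0.638
outer loop
vertex -1.98 4.257 -1.202
vertex -1.661 3.713 -1.429
vertex -2.087 3.662 -0.914
endloop
endfacet
facet normal -0.321 0.459 0.829
outer loop
vertex -1.98 4.257 -1.202
vertex -2.087 3.662 -0.914
vertex -0.559 3.967 -0.491
endloop
endfacet
facet normal -0.751 -0.172 -0.638
outer loop
vertex -2.087 3.662 -0.914
vertex -1.661 3.713 -1.429
vertex -1.769 3.117 -1.141
endloop
endfacet
facet normal -0.152 -0.454 0.878
outer loop
vertex -2.087 3.662 -0.914
vertex -1.769 3.117 -1.141
vertex -0.559 3.967 -0.491
endloop
endfacet
facet normal -0.750 -0.172 -0.638
outer loop
vertex -1.769 3.117 -1.141
vertex -1.661 3.713 -1.429
vertex -1.343 3.169 -1.656
endloop
endfacet
facet normal 0.445 -0.850 0.282
outer loop
vertex -1.769 3.117 -1.141
vertex -1.343 3.169 -1.656
vertex -0.559 3.967 -0.491
endloop
endfacet
facet normal -0.751 -0.173 -0.637
outer loop
vertex -1.343 3.169 -1.656
vertex -1.661 3.713 -1.429
vertex -1.236 3.764 -1.944
endloop
endfacet
facet normal 0.872 -0.331 -0.360
outer loop
vertex -1.343 3.169 -1.656
vertex -1.236 3.764 -1.944
vertex -0.559 3.967 -0.491
endloop
endfacet
facet normal 0.266 -0.666 -0.697
outer loop
vertex 0.111 2.808 -3.27
vertex -0.736 2.944 -3.723
vertex 0.143 3.35 -3.776
endloop
endfacet
facet normal 0.963 0.151 0.223
outer loop
vertex 0.111 2.808 -3.27
vertex 0.143 3.35 -3.776
vertex -0.357 3.98 -2.044
endloop
endfacet
facet normal 0.963 0.151 0.223
outer loop
vertex -0.357 3.98 -2.044
vertex 0.143 3.35 -3.776
vertex -0.325 4.523 -2.55
endloop
endfacet
facet normal -0.266 0.666 0.697
outer loop
vertex -0.357 3.98 -2.044
vertex -0.325 4.523 -2.55
vertex -1.204 4.116 -2.497
endloop
endfacet
facet normal 0.266 -0.666 -0.697
outer loop
vertex 0.143 3.35 -3.776
vertex -0.736 2.944 -3.723
vertex -0.339 3.655 -4.251
endloop
endfacet
facet normal 0.713 0.622 -0.323
outer loop
vertex 0.143 3.35 -3.776
vertex -0.339 3.655 -4.251
vertex -0.325 4.523 -2.55
endloop
endfacet
facet normal 0.711 0.624 -0.324
outer loop
vertex -0.325 4.523 -2.55
vertex -0.339 3.655 -4.251
vertex -0.808 4.827 -3.025
endloop
endfacet
facet normal -0.266 0.666 0.697
outer loop
vertex -0.325 4.523 -2.55
vertex -0.808 4.827 -3.025
vertex -1.204 4.116 -2.497
endloop
endfacet
facet normal 0.267 -0.666 -0.696
outer loop
vertex -0.339 3.655 -4.251
vertex -0.736 2.944 -3.723
vertex -1.054 3.542 -4.417
endloop
endfacet
facet normal 0.043 0.730 -0.682
outer loop
vertex -0.339 3.655 -4.251
vertex -1.054 3.542 -4.417
vertex -0.808 4.827 -3.025
endloop
endfacet
facet normal 0.043 0.730 -0.682
outer loop
vertex -0.808 4.827 -3.025
vertex -1.054 3.542 -4.417
vertex -1.523 4.715 -3.19
endloop
endfacet
facet normal -0.265 0.666 0.697
outer loop
vertex -0.808 4.827 -3.025
vertex -1.523 4.715 -3.19
vertex -1.204 4.116 -2.497
endloop
endfacet
facet normal 0.265 -0.667 -0.696
outer loop
vertex -1.054 3.542 -4.417
vertex -0.736 2.944 -3.723
vertex -1.583 3.08 -4.176
endloop
endfacet
facet normal -0.650 0.410 -0.640
outer loop
vertex -1.054 3.542 -4.417
vertex -1.583 3.08 -4.176
vertex -1.523 4.715 -3.19
endloop
endfacet
facet normal -0.650 0.410 -0.640
outer loop
vertex -1.523 4.715 -3.19
vertex -1.583 3.08 -4.176
vertex -2.051 4.252 -2.95
endloop
endfacet
facet normal -0.266 0.665 0.698
outer loop
vertex -1.523 4.715 -3.19
vertex -2.051 4.252 -2.95
vertex -1.204 4.116 -2.497
endloop
endfacet
facet normal 0.266 -0.666 -0.697
outer loop
vertex -1.583 3.08 -4.176
vertex -0.736 2.944 -3.723
vertex -1.615 2.537 -3.67
endloop
endfacet
facet normal -0.963 -0.151 -0.223
outer loop
vertex -1.583 3.08 -4.176
vertex -1.615 2.537 -3.67
vertex -2.051 4.252 -2.95
endloop
endfacet
facet normal -0.963 -0.151 -0.223
outer loop
vertex -2.051 4.252 -2.95
vertex -1.615 2.537 -3.67
vertex -2.083 3.71 -2.444
endloop
endfacet
facet normal -0.266 0.666 0.697
outer loop
vertex -2.051 4.252 -2.95
vertex -2.083 3.71 -2.444
vertex -1.204 4.116 -2.497
endloop
endfacet
facet normal 0.266 -0.666 -0.697
outer loop
vertex -1.615 2.537 -3.67
vertex -0.736 2.944 -3.723
vertex -1.132 2.233 -3.195
endloop
endfacet
facet normal -0.712 -0.623 0.325
outer loop
vertex -1.615 2.537 -3.67
vertex -1.132 2.233 -3.195
vertex -2.083 3.71 -2.444
endloop
endfacet
facet normal -0.712 -0.623 0.323
outer loop
vertex -2.083 3.71 -2.444
vertex -1.132 2.233 -3.195
vertex -1.601 3.405 -1.969
endloop
endfacet
facet normal -0.266 0.666 0.697
outer loop
vertex -2.083 3.71 -2.444
vertex -1.601 3.405 -1.969
vertex -1.204 4.116 -2.497
endloop
endfacet
facet normal 0.265 -0.666 -0.697
outer loop
vertex -1.132 2.233 -3.195
vertex -0.736 2.944 -3.723
vertex -0.417 2.345 -3.03
endloop
endfacet
facet normal -0.043 -0.730 0.682
outer loop
vertex -1.132 2.233 -3.195
vertex -0.417 2.345 -3.03
vertex -1.601 3.405 -1.969
endloop
endfacet
facet normal -0.043 -0.730 0.682
outer loop
vertex -1.601 3.405 -1.969
vertex -0.417 2.345 -3.03
vertex -0.886 3.518 -1.803
endloop
endfacet
facet normal -0.267 0.666 0.696
outer loop
vertex -1.601 3.405 -1.969
vertex -0.886 3.518 -1.803
vertex -1.204 4.116 -2.497
endloop
endfacet
facet normal 0.266 -0.665 -0.698
outer loop
vertex -0.417 2.345 -3.03
vertex -0.736 2.944 -3.723
vertex 0.111 2.808 -3.27
endloop
endfacet
facet normal 0.650 -0.410 0.640
outer loop
vertex -0.417 2.345 -3.03
vertex 0.111 2.808 -3.27
vertex -0.886 3.518 -1.803
endloop
endfacet
facet normal 0.650 -0.410 0.640
outer loop
vertex -0.886 3.518 -1.803
vertex 0.111 2.808 -3.27
vertex -0.357 3.98 -2.044
endloop
endfacet
facet normal -0.265 0.667 0.696
outer loop
vertex -0.886 3.518 -1.803
vertex -0.357 3.98 -2.044
vertex -1.204 4.116 -2.497
endloop
endfacet

endsolid


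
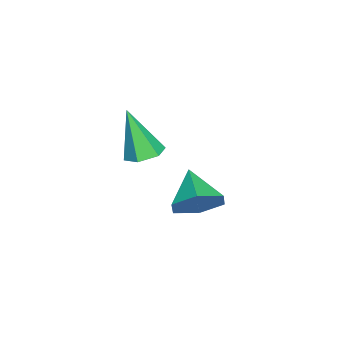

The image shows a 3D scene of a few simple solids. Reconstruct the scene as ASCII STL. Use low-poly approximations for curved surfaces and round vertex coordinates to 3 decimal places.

solid 
facet normal 0.135 0.345 -0.929
outer loop
vertex -1.779 -0.538 1.918
vertex -2.171 0.089 2.094
vertex -1.418 0.07 2.196
endloop
endfacet
facet normal 0.789 -0.572 0.226
outer loop
vertex -1.779 -0.538 1.918
vertex -1.418 0.07 2.196
vertex -2.449 -0.629 4.026
endloop
endfacet
facet normal 0.135 0.345 -0.929
outer loop
vertex -1.418 0.07 2.196
vertex -2.171 0.089 2.094
vertex -1.81 0.697 2.372
endloop
endfacet
facet normal 0.766 0.323 0.555
outer loop
vertex -1.418 0.07 2.196
vertex -1.81 0.697 2.372
vertex -2.449 -0.629 4.026
endloop
endfacet
facet normal 0.135 0.345 -0.929
outer loop
vertex -1.81 0.697 2.372
vertex -2.171 0.089 2.094
vertex -2.563 0.716 2.27
endloop
endfacet
facet normal -0.063 0.790 0.609
outer loop
vertex -1.81 0.697 2.372
vertex -2.563 0.716 2.27
vertex -2.449 -0.629 4.026
endloop
endfacet
facet normal 0.134 0.345 -0.929
outer loop
vertex -2.563 0.716 2.27
vertex -2.171 0.089 2.094
vertex -2.924 0.107 1.992
endloop
endfacet
facet normal -0.870 0.363 0.334
outer loop
vertex -2.563 0.716 2.27
vertex -2.924 0.107 1.992
vertex -2.449 -0.629 4.026
endloop
endfacet
facet normal 0.134 0.345 -0.929
outer loop
vertex -2.924 0.107 1.992
vertex -2.171 0.089 2.094
vertex -2.532 -0.52 1.816
endloop
endfacet
facet normal -0.847 -0.531 0.006
outer loop
vertex -2.924 0.107 1.992
vertex -2.532 -0.52 1.816
vertex -2.449 -0.629 4.026
endloop
endfacet
facet normal 0.134 0.345 -0.929
outer loop
vertex -2.532 -0.52 1.816
vertex -2.171 0.089 2.094
vertex -1.779 -0.538 1.918
endloop
endfacet
facet normal -0.017 -0.999 -0.049
outer loop
vertex -2.532 -0.52 1.816
vertex -1.779 -0.538 1.918
vertex -2.449 -0.629 4.026
endloop
endfacet
facet normal 0.743 0.419 -0.521
outer loop
vertex -2.397 0.973 -0.569
vertex -3.057 1.756 -0.88
vertex -2.486 1.862 0.019
endloop
endfacet
facet normal 0.215 -0.524 0.824
outer loop
vertex -2.397 0.973 -0.569
vertex -2.486 1.862 0.019
vertex -4.283 1.064 -0.02
endloop
endfacet
facet normal 0.743 0.419 -0.521
outer loop
vertex -2.486 1.862 0.019
vertex -3.057 1.756 -0.88
vertex -3.146 2.645 -0.292
endloop
endfacet
facet normal -0.138 0.263 0.955
outer loop
vertex -2.486 1.862 0.019
vertex -3.146 2.645 -0.292
vertex -4.283 1.064 -0.02
endloop
endfacet
facet normal 0.744 0.419 -0.521
outer loop
vertex -3.146 2.645 -0.292
vertex -3.057 1.756 -0.88
vertex -3.716 2.539 -1.191
endloop
endfacet
facet normal -0.716 0.582 0.386
outer loop
vertex -3.146 2.645 -0.292
vertex -3.716 2.539 -1.191
vertex -4.283 1.064 -0.02
endloop
endfacet
facet normal 0.744 0.419 -0.521
outer loop
vertex -3.716 2.539 -1.191
vertex -3.057 1.756 -0.88
vertex -3.627 1.65 -1.779
endloop
endfacet
facet normal -0.943 0.113 -0.314
outer loop
vertex -3.716 2.539 -1.191
vertex -3.627 1.65 -1.779
vertex -4.283 1.064 -0.02
endloop
endfacet
facet normal 0.744 0.419 -0.521
outer loop
vertex -3.627 1.65 -1.779
vertex -3.057 1.756 -0.88
vertex -2.967 0.866 -1.468
endloop
endfacet
facet normal -0.591 -0.673 -0.445
outer loop
vertex -3.627 1.65 -1.779
vertex -2.967 0.866 -1.468
vertex -4.283 1.064 -0.02
endloop
endfacet
facet normal 0.743 0.419 -0.521
outer loop
vertex -2.967 0.866 -1.468
vertex -3.057 1.756 -0.88
vertex -2.397 0.973 -0.569
endloop
endfacet
facet normal -0.011 -0.992 0.125
outer loop
vertex -2.967 0.866 -1.468
vertex -2.397 0.973 -0.569
vertex -4.283 1.064 -0.02
endloop
endfacet

endsolid


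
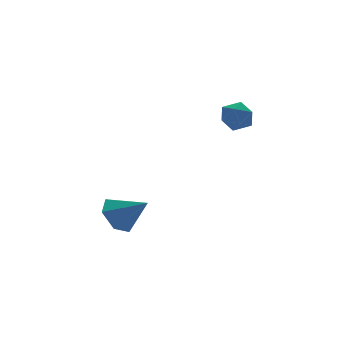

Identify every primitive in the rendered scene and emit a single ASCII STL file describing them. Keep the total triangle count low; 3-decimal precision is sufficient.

solid 
facet normal -0.759 -0.613 0.221
outer loop
vertex 3.265 -0.56 0.549
vertex 3.659 -1.064 0.504
vertex 3.582 -0.766 1.067
endloop
endfacet
facet normal -0.848 0.024 0.529
outer loop
vertex 3.265 -0.56 0.549
vertex 3.582 -0.766 1.067
vertex 3.529 -0.137 0.953
endloop
endfacet
facet normal -0.854 0.520 0.013
outer loop
vertex 3.265 -0.56 0.549
vertex 3.529 -0.137 0.953
vertex 3.574 -0.047 0.319
endloop
endfacet
facet normal -0.768 0.188 -0.612
outer loop
vertex 3.265 -0.56 0.549
vertex 3.574 -0.047 0.319
vertex 3.654 -0.62 0.042
endloop
endfacet
facet normal -0.710 -0.512 -0.484
outer loop
vertex 3.265 -0.56 0.549
vertex 3.654 -0.62 0.042
vertex 3.659 -1.064 0.504
endloop
endfacet
facet normal -0.284 0.148 0.947
outer loop
vertex 3.529 -0.137 0.953
vertex 3.582 -0.766 1.067
vertex 4.086 -0.38 1.158
endloop
endfacet
facet normal -0.140 -0.883 0.448
outer loop
vertex 3.582 -0.766 1.067
vertex 3.659 -1.064 0.504
vertex 4.166 -0.953 0.881
endloop
endfacet
facet normal -0.060 -0.720 -0.691
outer loop
vertex 3.659 -1.064 0.504
vertex 3.654 -0.62 0.042
vertex 4.211 -0.863 0.247
endloop
endfacet
facet normal -0.154 0.413 -0.898
outer loop
vertex 3.654 -0.62 0.042
vertex 3.574 -0.047 0.319
vertex 4.158 -0.234 0.133
endloop
endfacet
facet normal -0.293 0.949 0.114
outer loop
vertex 3.574 -0.047 0.319
vertex 3.529 -0.137 0.953
vertex 4.081 0.064 0.696
endloop
endfacet
facet normal 0.768 -0.188 0.612
outer loop
vertex 4.475 -0.44 0.651
vertex 4.086 -0.38 1.158
vertex 4.166 -0.953 0.881
endloop
endfacet
facet normal 0.854 -0.520 -0.013
outer loop
vertex 4.475 -0.44 0.651
vertex 4.166 -0.953 0.881
vertex 4.211 -0.863 0.247
endloop
endfacet
facet normal 0.848 -0.024 -0.529
outer loop
vertex 4.475 -0.44 0.651
vertex 4.211 -0.863 0.247
vertex 4.158 -0.234 0.133
endloop
endfacet
facet normal 0.759 0.613 -0.221
outer loop
vertex 4.475 -0.44 0.651
vertex 4.158 -0.234 0.133
vertex 4.081 0.064 0.696
endloop
endfacet
facet normal 0.710 0.512 0.484
outer loop
vertex 4.475 -0.44 0.651
vertex 4.081 0.064 0.696
vertex 4.086 -0.38 1.158
endloop
endfacet
facet normal 0.154 -0.413 0.898
outer loop
vertex 4.166 -0.953 0.881
vertex 4.086 -0.38 1.158
vertex 3.582 -0.766 1.067
endloop
endfacet
facet normal 0.293 -0.949 -0.114
outer loop
vertex 4.211 -0.863 0.247
vertex 4.166 -0.953 0.881
vertex 3.659 -1.064 0.504
endloop
endfacet
facet normal 0.284 -0.148 -0.947
outer loop
vertex 4.158 -0.234 0.133
vertex 4.211 -0.863 0.247
vertex 3.654 -0.62 0.042
endloop
endfacet
facet normal 0.140 0.883 -0.448
outer loop
vertex 4.081 0.064 0.696
vertex 4.158 -0.234 0.133
vertex 3.574 -0.047 0.319
endloop
endfacet
facet normal 0.060 0.720 0.691
outer loop
vertex 4.086 -0.38 1.158
vertex 4.081 0.064 0.696
vertex 3.529 -0.137 0.953
endloop
endfacet
facet normal -0.519 0.633 -0.574
outer loop
vertex 0.637 1.435 -3.362
vertex 0.203 0.842 -3.623
vertex -0.019 1.236 -2.988
endloop
endfacet
facet normal 0.379 0.356 0.854
outer loop
vertex 0.637 1.435 -3.362
vertex -0.019 1.236 -2.988
vertex 0.877 0.018 -2.877
endloop
endfacet
facet normal -0.519 0.633 -0.574
outer loop
vertex -0.019 1.236 -2.988
vertex 0.203 0.842 -3.623
vertex -0.453 0.643 -3.25
endloop
endfacet
facet normal -0.337 -0.163 0.927
outer loop
vertex -0.019 1.236 -2.988
vertex -0.453 0.643 -3.25
vertex 0.877 0.018 -2.877
endloop
endfacet
facet normal -0.519 0.633 -0.574
outer loop
vertex -0.453 0.643 -3.25
vertex 0.203 0.842 -3.623
vertex -0.231 0.249 -3.885
endloop
endfacet
facet normal -0.476 -0.812 0.337
outer loop
vertex -0.453 0.643 -3.25
vertex -0.231 0.249 -3.885
vertex 0.877 0.018 -2.877
endloop
endfacet
facet normal -0.519 0.633 -0.574
outer loop
vertex -0.231 0.249 -3.885
vertex 0.203 0.842 -3.623
vertex 0.424 0.447 -4.259
endloop
endfacet
facet normal 0.099 -0.941 -0.324
outer loop
vertex -0.231 0.249 -3.885
vertex 0.424 0.447 -4.259
vertex 0.877 0.018 -2.877
endloop
endfacet
facet normal -0.519 0.633 -0.574
outer loop
vertex 0.424 0.447 -4.259
vertex 0.203 0.842 -3.623
vertex 0.858 1.04 -3.997
endloop
endfacet
facet normal 0.815 -0.421 -0.398
outer loop
vertex 0.424 0.447 -4.259
vertex 0.858 1.04 -3.997
vertex 0.877 0.018 -2.877
endloop
endfacet
facet normal -0.519 0.633 -0.574
outer loop
vertex 0.858 1.04 -3.997
vertex 0.203 0.842 -3.623
vertex 0.637 1.435 -3.362
endloop
endfacet
facet normal 0.955 0.227 0.191
outer loop
vertex 0.858 1.04 -3.997
vertex 0.637 1.435 -3.362
vertex 0.877 0.018 -2.877
endloop
endfacet

endsolid


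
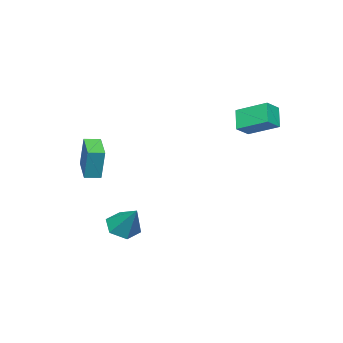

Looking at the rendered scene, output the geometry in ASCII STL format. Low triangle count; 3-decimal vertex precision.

solid 
facet normal -0.833 0.168 -0.527
outer loop
vertex -3.919 1.083 2.291
vertex -4.06 2.841 3.074
vertex -3.179 1.592 1.283
endloop
endfacet
facet normal 0.073 -0.911 -0.406
outer loop
vertex -2.32 1.419 1.826
vertex -3.919 1.083 2.291
vertex -3.179 1.592 1.283
endloop
endfacet
facet normal -0.833 0.168 -0.527
outer loop
vertex -3.179 1.592 1.283
vertex -4.06 2.841 3.074
vertex -3.32 3.35 2.066
endloop
endfacet
facet normal 0.548 0.377 -0.747
outer loop
vertex -3.32 3.35 2.066
vertex -2.32 1.419 1.826
vertex -3.179 1.592 1.283
endloop
endfacet
facet normal -0.548 -0.377 0.747
outer loop
vertex -3.919 1.083 2.291
vertex -3.201 2.668 3.617
vertex -4.06 2.841 3.074
endloop
endfacet
facet normal 0.073 -0.911 -0.406
outer loop
vertex -3.06 0.91 2.834
vertex -3.919 1.083 2.291
vertex -2.32 1.419 1.826
endloop
endfacet
facet normal -0.548 -0.377 0.747
outer loop
vertex -3.06 0.91 2.834
vertex -3.201 2.668 3.617
vertex -3.919 1.083 2.291
endloop
endfacet
facet normal -0.073 0.911 0.406
outer loop
vertex -4.06 2.841 3.074
vertex -3.201 2.668 3.617
vertex -3.32 3.35 2.066
endloop
endfacet
facet normal 0.548 0.377 -0.747
outer loop
vertex -2.461 3.177 2.609
vertex -2.32 1.419 1.826
vertex -3.32 3.35 2.066
endloop
endfacet
facet normal -0.073 0.911 0.406
outer loop
vertex -3.32 3.35 2.066
vertex -3.201 2.668 3.617
vertex -2.461 3.177 2.609
endloop
endfacet
facet normal 0.833 -0.168 0.527
outer loop
vertex -2.461 3.177 2.609
vertex -3.06 0.91 2.834
vertex -2.32 1.419 1.826
endloop
endfacet
facet normal 0.833 -0.168 0.527
outer loop
vertex -3.201 2.668 3.617
vertex -3.06 0.91 2.834
vertex -2.461 3.177 2.609
endloop
endfacet
facet normal -0.703 0.707 -0.076
outer loop
vertex 1.976 -3.816 1.355
vertex 3.155 -2.686 0.962
vertex 1.761 -4.226 -0.467
endloop
endfacet
facet normal -0.702 -0.672 0.234
outer loop
vertex 2.365 -4.834 -0.402
vertex 1.976 -3.816 1.355
vertex 1.761 -4.226 -0.467
endloop
endfacet
facet normal -0.703 0.707 -0.076
outer loop
vertex 1.761 -4.226 -0.467
vertex 3.155 -2.686 0.962
vertex 2.94 -3.096 -0.86
endloop
endfacet
facet normal -0.115 -0.218 -0.969
outer loop
vertex 2.94 -3.096 -0.86
vertex 2.365 -4.834 -0.402
vertex 1.761 -4.226 -0.467
endloop
endfacet
facet normal 0.115 0.218 0.969
outer loop
vertex 1.976 -3.816 1.355
vertex 3.759 -3.294 1.027
vertex 3.155 -2.686 0.962
endloop
endfacet
facet normal -0.702 -0.672 0.234
outer loop
vertex 2.58 -4.424 1.42
vertex 1.976 -3.816 1.355
vertex 2.365 -4.834 -0.402
endloop
endfacet
facet normal 0.115 0.218 0.969
outer loop
vertex 2.58 -4.424 1.42
vertex 3.759 -3.294 1.027
vertex 1.976 -3.816 1.355
endloop
endfacet
facet normal 0.702 0.672 -0.234
outer loop
vertex 3.155 -2.686 0.962
vertex 3.759 -3.294 1.027
vertex 2.94 -3.096 -0.86
endloop
endfacet
facet normal -0.115 -0.218 -0.969
outer loop
vertex 3.544 -3.704 -0.795
vertex 2.365 -4.834 -0.402
vertex 2.94 -3.096 -0.86
endloop
endfacet
facet normal 0.702 0.672 -0.234
outer loop
vertex 2.94 -3.096 -0.86
vertex 3.759 -3.294 1.027
vertex 3.544 -3.704 -0.795
endloop
endfacet
facet normal 0.703 -0.707 0.076
outer loop
vertex 3.544 -3.704 -0.795
vertex 2.58 -4.424 1.42
vertex 2.365 -4.834 -0.402
endloop
endfacet
facet normal 0.703 -0.707 0.076
outer loop
vertex 3.759 -3.294 1.027
vertex 2.58 -4.424 1.42
vertex 3.544 -3.704 -0.795
endloop
endfacet
facet normal -0.281 -0.611 -0.740
outer loop
vertex 2.876 -1.605 -4.753
vertex 2.407 -2.164 -4.114
vertex 1.945 -1.429 -4.545
endloop
endfacet
facet normal 0.111 0.947 -0.303
outer loop
vertex 2.876 -1.605 -4.753
vertex 1.945 -1.429 -4.545
vertex 2.973 -0.936 -2.626
endloop
endfacet
facet normal -0.281 -0.611 -0.740
outer loop
vertex 1.945 -1.429 -4.545
vertex 2.407 -2.164 -4.114
vertex 1.476 -1.987 -3.906
endloop
endfacet
facet normal -0.656 0.737 0.162
outer loop
vertex 1.945 -1.429 -4.545
vertex 1.476 -1.987 -3.906
vertex 2.973 -0.936 -2.626
endloop
endfacet
facet normal -0.281 -0.611 -0.740
outer loop
vertex 1.476 -1.987 -3.906
vertex 2.407 -2.164 -4.114
vertex 1.939 -2.723 -3.474
endloop
endfacet
facet normal -0.660 0.026 0.751
outer loop
vertex 1.476 -1.987 -3.906
vertex 1.939 -2.723 -3.474
vertex 2.973 -0.936 -2.626
endloop
endfacet
facet normal -0.281 -0.611 -0.740
outer loop
vertex 1.939 -2.723 -3.474
vertex 2.407 -2.164 -4.114
vertex 2.87 -2.9 -3.682
endloop
endfacet
facet normal 0.105 -0.475 0.874
outer loop
vertex 1.939 -2.723 -3.474
vertex 2.87 -2.9 -3.682
vertex 2.973 -0.936 -2.626
endloop
endfacet
facet normal -0.281 -0.611 -0.740
outer loop
vertex 2.87 -2.9 -3.682
vertex 2.407 -2.164 -4.114
vertex 3.338 -2.341 -4.322
endloop
endfacet
facet normal 0.874 -0.265 0.408
outer loop
vertex 2.87 -2.9 -3.682
vertex 3.338 -2.341 -4.322
vertex 2.973 -0.936 -2.626
endloop
endfacet
facet normal -0.281 -0.610 -0.740
outer loop
vertex 3.338 -2.341 -4.322
vertex 2.407 -2.164 -4.114
vertex 2.876 -1.605 -4.753
endloop
endfacet
facet normal 0.877 0.445 -0.180
outer loop
vertex 3.338 -2.341 -4.322
vertex 2.876 -1.605 -4.753
vertex 2.973 -0.936 -2.626
endloop
endfacet

endsolid


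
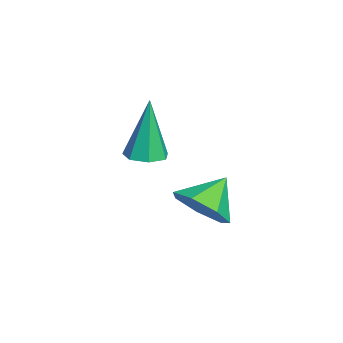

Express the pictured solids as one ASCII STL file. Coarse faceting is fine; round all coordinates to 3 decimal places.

solid 
facet normal 0.548 -0.561 -0.621
outer loop
vertex 0.237 0.33 -0.862
vertex -0.612 -0.117 -1.208
vertex -0.148 0.722 -1.556
endloop
endfacet
facet normal 0.291 0.893 0.343
outer loop
vertex 0.237 0.33 -0.862
vertex -0.148 0.722 -1.556
vertex -1.368 0.657 -0.352
endloop
endfacet
facet normal 0.548 -0.561 -0.620
outer loop
vertex -0.148 0.722 -1.556
vertex -0.612 -0.117 -1.208
vertex -0.882 0.482 -1.988
endloop
endfacet
facet normal -0.216 0.962 -0.167
outer loop
vertex -0.148 0.722 -1.556
vertex -0.882 0.482 -1.988
vertex -1.368 0.657 -0.352
endloop
endfacet
facet normal 0.548 -0.561 -0.621
outer loop
vertex -0.882 0.482 -1.988
vertex -0.612 -0.117 -1.208
vertex -1.413 -0.208 -1.833
endloop
endfacet
facet normal -0.789 0.541 -0.292
outer loop
vertex -0.882 0.482 -1.988
vertex -1.413 -0.208 -1.833
vertex -1.368 0.657 -0.352
endloop
endfacet
facet normal 0.548 -0.561 -0.620
outer loop
vertex -1.413 -0.208 -1.833
vertex -0.612 -0.117 -1.208
vertex -1.341 -0.83 -1.207
endloop
endfacet
facet normal -0.997 -0.053 0.062
outer loop
vertex -1.413 -0.208 -1.833
vertex -1.341 -0.83 -1.207
vertex -1.368 0.657 -0.352
endloop
endfacet
facet normal 0.547 -0.561 -0.621
outer loop
vertex -1.341 -0.83 -1.207
vertex -0.612 -0.117 -1.208
vertex -0.72 -0.915 -0.583
endloop
endfacet
facet normal -0.682 -0.374 0.628
outer loop
vertex -1.341 -0.83 -1.207
vertex -0.72 -0.915 -0.583
vertex -1.368 0.657 -0.352
endloop
endfacet
facet normal 0.548 -0.561 -0.621
outer loop
vertex -0.72 -0.915 -0.583
vertex -0.612 -0.117 -1.208
vertex -0.017 -0.399 -0.429
endloop
endfacet
facet normal -0.084 -0.179 0.980
outer loop
vertex -0.72 -0.915 -0.583
vertex -0.017 -0.399 -0.429
vertex -1.368 0.657 -0.352
endloop
endfacet
facet normal 0.548 -0.560 -0.621
outer loop
vertex -0.017 -0.399 -0.429
vertex -0.612 -0.117 -1.208
vertex 0.237 0.33 -0.862
endloop
endfacet
facet normal 0.350 0.385 0.854
outer loop
vertex -0.017 -0.399 -0.429
vertex 0.237 0.33 -0.862
vertex -1.368 0.657 -0.352
endloop
endfacet
facet normal 0.119 -0.058 -0.991
outer loop
vertex -0.541 -1.605 0.775
vertex -1.211 -1.693 0.7
vertex -0.858 -1.112 0.708
endloop
endfacet
facet normal 0.771 0.541 0.336
outer loop
vertex -0.541 -1.605 0.775
vertex -0.858 -1.112 0.708
vertex -1.469 -1.567 2.84
endloop
endfacet
facet normal 0.119 -0.058 -0.991
outer loop
vertex -0.858 -1.112 0.708
vertex -1.211 -1.693 0.7
vertex -1.441 -1.056 0.635
endloop
endfacet
facet normal 0.065 0.972 0.226
outer loop
vertex -0.858 -1.112 0.708
vertex -1.441 -1.056 0.635
vertex -1.469 -1.567 2.84
endloop
endfacet
facet normal 0.120 -0.058 -0.991
outer loop
vertex -1.441 -1.056 0.635
vertex -1.211 -1.693 0.7
vertex -1.851 -1.479 0.61
endloop
endfacet
facet normal -0.714 0.684 0.149
outer loop
vertex -1.441 -1.056 0.635
vertex -1.851 -1.479 0.61
vertex -1.469 -1.567 2.84
endloop
endfacet
facet normal 0.120 -0.058 -0.991
outer loop
vertex -1.851 -1.479 0.61
vertex -1.211 -1.693 0.7
vertex -1.779 -2.064 0.653
endloop
endfacet
facet normal -0.981 -0.109 0.164
outer loop
vertex -1.851 -1.479 0.61
vertex -1.779 -2.064 0.653
vertex -1.469 -1.567 2.84
endloop
endfacet
facet normal 0.120 -0.058 -0.991
outer loop
vertex -1.779 -2.064 0.653
vertex -1.211 -1.693 0.7
vertex -1.28 -2.368 0.731
endloop
endfacet
facet normal -0.532 -0.806 0.259
outer loop
vertex -1.779 -2.064 0.653
vertex -1.28 -2.368 0.731
vertex -1.469 -1.567 2.84
endloop
endfacet
facet normal 0.118 -0.058 -0.991
outer loop
vertex -1.28 -2.368 0.731
vertex -1.211 -1.693 0.7
vertex -0.729 -2.164 0.785
endloop
endfacet
facet normal 0.292 -0.885 0.362
outer loop
vertex -1.28 -2.368 0.731
vertex -0.729 -2.164 0.785
vertex -1.469 -1.567 2.84
endloop
endfacet
facet normal 0.119 -0.058 -0.991
outer loop
vertex -0.729 -2.164 0.785
vertex -1.211 -1.693 0.7
vertex -0.541 -1.605 0.775
endloop
endfacet
facet normal 0.872 -0.286 0.397
outer loop
vertex -0.729 -2.164 0.785
vertex -0.541 -1.605 0.775
vertex -1.469 -1.567 2.84
endloop
endfacet

endsolid


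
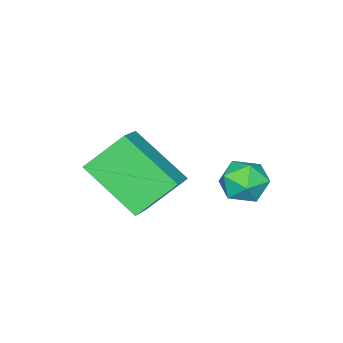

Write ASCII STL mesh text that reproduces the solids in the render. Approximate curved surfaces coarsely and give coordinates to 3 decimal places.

solid 
facet normal -0.798 -0.391 -0.459
outer loop
vertex 3.108 -4.311 -1.989
vertex 2.155 -3.628 -0.914
vertex 2.963 -2.551 -3.234
endloop
endfacet
facet normal 0.599 -0.429 -0.676
outer loop
vertex 3.985 -2.052 -2.646
vertex 3.108 -4.311 -1.989
vertex 2.963 -2.551 -3.234
endloop
endfacet
facet normal -0.798 -0.390 -0.459
outer loop
vertex 2.963 -2.551 -3.234
vertex 2.155 -3.628 -0.914
vertex 2.011 -1.869 -2.159
endloop
endfacet
facet normal -0.067 0.815 -0.576
outer loop
vertex 2.011 -1.869 -2.159
vertex 3.985 -2.052 -2.646
vertex 2.963 -2.551 -3.234
endloop
endfacet
facet normal 0.066 -0.815 0.576
outer loop
vertex 3.108 -4.311 -1.989
vertex 3.177 -3.129 -0.326
vertex 2.155 -3.628 -0.914
endloop
endfacet
facet normal 0.599 -0.429 -0.676
outer loop
vertex 4.129 -3.811 -1.401
vertex 3.108 -4.311 -1.989
vertex 3.985 -2.052 -2.646
endloop
endfacet
facet normal 0.067 -0.815 0.576
outer loop
vertex 4.129 -3.811 -1.401
vertex 3.177 -3.129 -0.326
vertex 3.108 -4.311 -1.989
endloop
endfacet
facet normal -0.599 0.430 0.676
outer loop
vertex 2.155 -3.628 -0.914
vertex 3.177 -3.129 -0.326
vertex 2.011 -1.869 -2.159
endloop
endfacet
facet normal -0.067 0.814 -0.577
outer loop
vertex 3.032 -1.369 -1.571
vertex 3.985 -2.052 -2.646
vertex 2.011 -1.869 -2.159
endloop
endfacet
facet normal -0.599 0.429 0.676
outer loop
vertex 2.011 -1.869 -2.159
vertex 3.177 -3.129 -0.326
vertex 3.032 -1.369 -1.571
endloop
endfacet
facet normal 0.798 0.390 0.459
outer loop
vertex 3.032 -1.369 -1.571
vertex 4.129 -3.811 -1.401
vertex 3.985 -2.052 -2.646
endloop
endfacet
facet normal 0.798 0.390 0.459
outer loop
vertex 3.177 -3.129 -0.326
vertex 4.129 -3.811 -1.401
vertex 3.032 -1.369 -1.571
endloop
endfacet
facet normal -0.977 -0.113 -0.181
outer loop
vertex -0.396 -1.032 -3.484
vertex -0.339 -1.828 -3.294
vertex -0.511 -1.279 -2.71
endloop
endfacet
facet normal -0.835 0.547 0.051
outer loop
vertex -0.396 -1.032 -3.484
vertex -0.511 -1.279 -2.71
vertex -0.076 -0.601 -2.864
endloop
endfacet
facet normal -0.364 0.842 -0.398
outer loop
vertex -0.396 -1.032 -3.484
vertex -0.076 -0.601 -2.864
vertex 0.365 -0.731 -3.543
endloop
endfacet
facet normal -0.214 0.364 -0.907
outer loop
vertex -0.396 -1.032 -3.484
vertex 0.365 -0.731 -3.543
vertex 0.202 -1.49 -3.809
endloop
endfacet
facet normal -0.593 -0.227 -0.772
outer loop
vertex -0.396 -1.032 -3.484
vertex 0.202 -1.49 -3.809
vertex -0.339 -1.828 -3.294
endloop
endfacet
facet normal -0.527 0.495 0.691
outer loop
vertex -0.076 -0.601 -2.864
vertex -0.511 -1.279 -2.71
vertex 0.178 -1.13 -2.291
endloop
endfacet
facet normal -0.756 -0.573 0.316
outer loop
vertex -0.511 -1.279 -2.71
vertex -0.339 -1.828 -3.294
vertex 0.015 -1.889 -2.557
endloop
endfacet
facet normal -0.135 -0.757 -0.639
outer loop
vertex -0.339 -1.828 -3.294
vertex 0.202 -1.49 -3.809
vertex 0.456 -2.019 -3.236
endloop
endfacet
facet normal 0.478 0.197 -0.856
outer loop
vertex 0.202 -1.49 -3.809
vertex 0.365 -0.731 -3.543
vertex 0.891 -1.341 -3.39
endloop
endfacet
facet normal 0.236 0.971 -0.033
outer loop
vertex 0.365 -0.731 -3.543
vertex -0.076 -0.601 -2.864
vertex 0.719 -0.792 -2.806
endloop
endfacet
facet normal 0.214 -0.364 0.907
outer loop
vertex 0.776 -1.588 -2.616
vertex 0.178 -1.13 -2.291
vertex 0.015 -1.889 -2.557
endloop
endfacet
facet normal 0.364 -0.842 0.398
outer loop
vertex 0.776 -1.588 -2.616
vertex 0.015 -1.889 -2.557
vertex 0.456 -2.019 -3.236
endloop
endfacet
facet normal 0.835 -0.547 -0.051
outer loop
vertex 0.776 -1.588 -2.616
vertex 0.456 -2.019 -3.236
vertex 0.891 -1.341 -3.39
endloop
endfacet
facet normal 0.977 0.113 0.181
outer loop
vertex 0.776 -1.588 -2.616
vertex 0.891 -1.341 -3.39
vertex 0.719 -0.792 -2.806
endloop
endfacet
facet normal 0.593 0.227 0.772
outer loop
vertex 0.776 -1.588 -2.616
vertex 0.719 -0.792 -2.806
vertex 0.178 -1.13 -2.291
endloop
endfacet
facet normal -0.478 -0.197 0.856
outer loop
vertex 0.015 -1.889 -2.557
vertex 0.178 -1.13 -2.291
vertex -0.511 -1.279 -2.71
endloop
endfacet
facet normal -0.236 -0.971 0.033
outer loop
vertex 0.456 -2.019 -3.236
vertex 0.015 -1.889 -2.557
vertex -0.339 -1.828 -3.294
endloop
endfacet
facet normal 0.527 -0.495 -0.691
outer loop
vertex 0.891 -1.341 -3.39
vertex 0.456 -2.019 -3.236
vertex 0.202 -1.49 -3.809
endloop
endfacet
facet normal 0.756 0.573 -0.316
outer loop
vertex 0.719 -0.792 -2.806
vertex 0.891 -1.341 -3.39
vertex 0.365 -0.731 -3.543
endloop
endfacet
facet normal 0.135 0.757 0.639
outer loop
vertex 0.178 -1.13 -2.291
vertex 0.719 -0.792 -2.806
vertex -0.076 -0.601 -2.864
endloop
endfacet

endsolid
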